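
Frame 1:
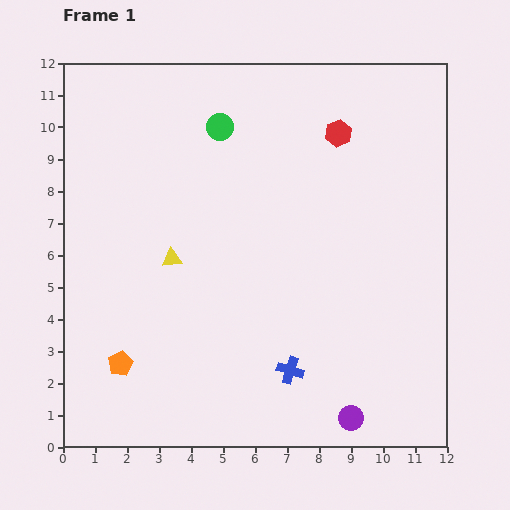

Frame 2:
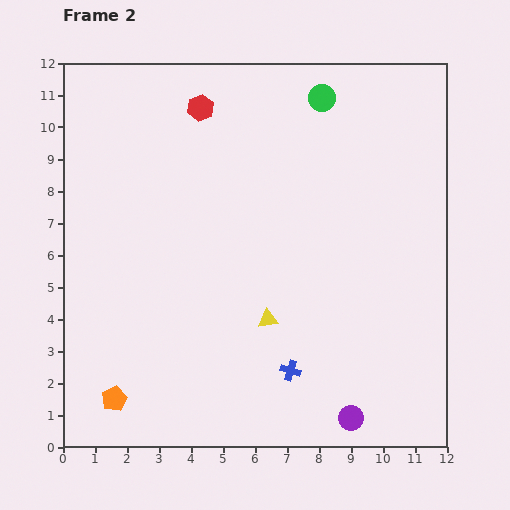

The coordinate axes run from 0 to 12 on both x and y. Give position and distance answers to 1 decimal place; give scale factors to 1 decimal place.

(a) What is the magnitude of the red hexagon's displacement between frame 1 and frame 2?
4.4

The red hexagon moved from (8.6, 9.8) to (4.3, 10.6), a distance of √(4.3² + 0.8²) ≈ 4.4.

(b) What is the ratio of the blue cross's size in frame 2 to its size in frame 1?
0.7×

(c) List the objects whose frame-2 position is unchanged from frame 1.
the blue cross, the purple circle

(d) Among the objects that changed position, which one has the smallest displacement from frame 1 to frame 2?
the orange pentagon

(moved 1.1)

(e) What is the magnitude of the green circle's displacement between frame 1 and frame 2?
3.3

The green circle moved from (4.9, 10.0) to (8.1, 10.9), a distance of √(3.2² + 0.9²) ≈ 3.3.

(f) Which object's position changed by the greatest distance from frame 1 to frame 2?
the red hexagon

(moved 4.4; next 3.6)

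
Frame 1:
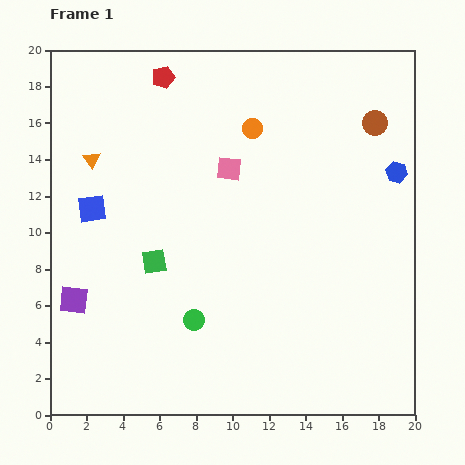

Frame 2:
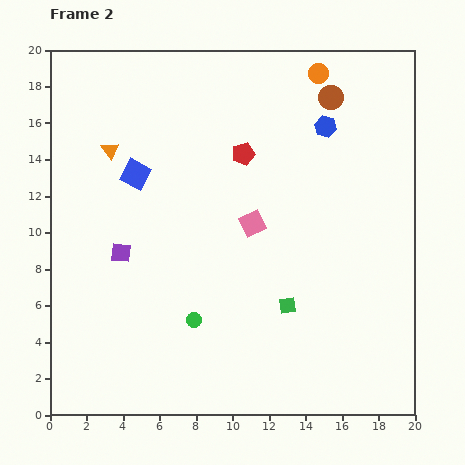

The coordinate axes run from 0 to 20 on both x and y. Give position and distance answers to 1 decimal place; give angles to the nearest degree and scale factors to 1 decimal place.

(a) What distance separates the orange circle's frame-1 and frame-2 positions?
4.7

The orange circle moved from (11.1, 15.7) to (14.7, 18.7), a distance of √(3.6² + 3.0²) ≈ 4.7.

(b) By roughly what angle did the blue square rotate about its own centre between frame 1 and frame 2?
36° clockwise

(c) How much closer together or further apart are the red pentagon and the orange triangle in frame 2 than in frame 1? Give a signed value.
+1.3

Distance in frame 1: 6.0. Distance in frame 2: 7.3.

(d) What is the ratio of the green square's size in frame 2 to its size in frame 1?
0.7×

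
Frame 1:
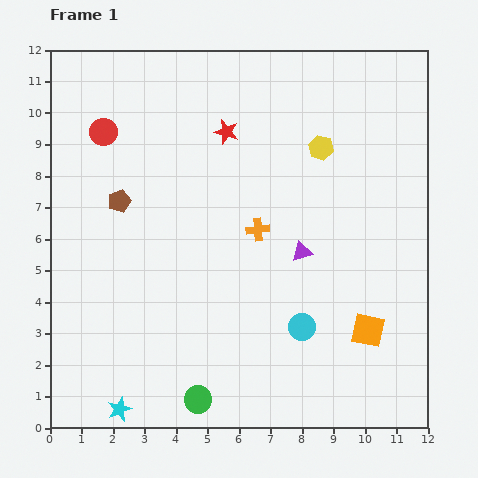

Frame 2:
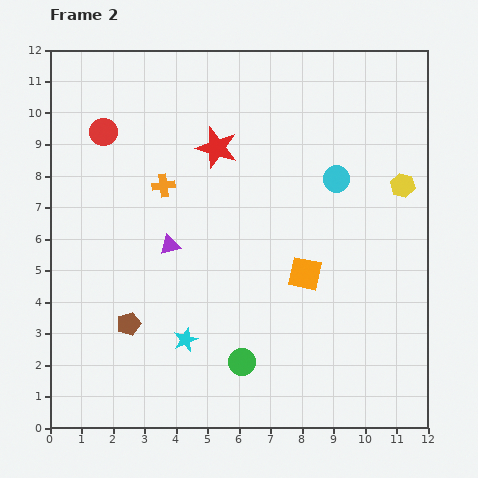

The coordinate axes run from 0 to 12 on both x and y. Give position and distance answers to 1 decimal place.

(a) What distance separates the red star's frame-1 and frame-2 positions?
0.6

The red star moved from (5.6, 9.4) to (5.3, 8.9), a distance of √(0.3² + 0.5²) ≈ 0.6.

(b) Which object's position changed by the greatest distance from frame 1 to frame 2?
the cyan circle

(moved 4.8; next 4.2)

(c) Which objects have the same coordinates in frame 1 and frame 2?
the red circle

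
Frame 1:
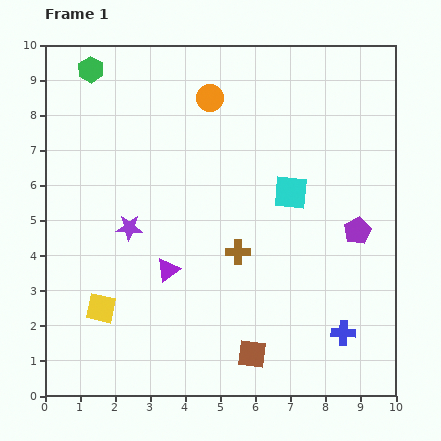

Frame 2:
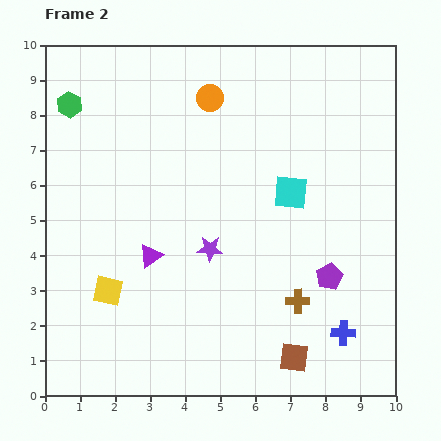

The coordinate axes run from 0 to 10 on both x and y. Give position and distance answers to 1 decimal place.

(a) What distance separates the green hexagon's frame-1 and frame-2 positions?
1.2

The green hexagon moved from (1.3, 9.3) to (0.7, 8.3), a distance of √(0.6² + 1.0²) ≈ 1.2.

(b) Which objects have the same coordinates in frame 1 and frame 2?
the cyan square, the blue cross, the orange circle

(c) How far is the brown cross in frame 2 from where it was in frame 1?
2.2

The brown cross moved from (5.5, 4.1) to (7.2, 2.7), a distance of √(1.7² + 1.4²) ≈ 2.2.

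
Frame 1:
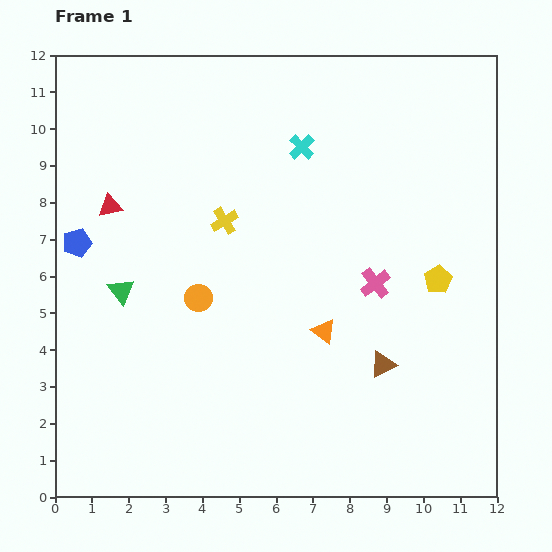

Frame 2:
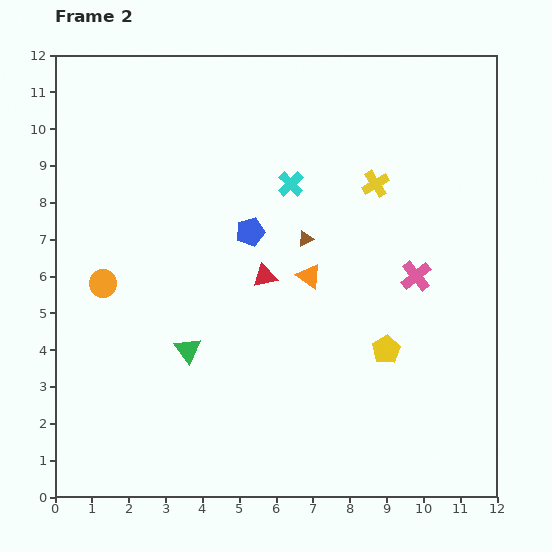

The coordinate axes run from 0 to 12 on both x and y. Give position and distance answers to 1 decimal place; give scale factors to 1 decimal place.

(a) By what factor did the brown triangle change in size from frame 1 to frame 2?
0.6×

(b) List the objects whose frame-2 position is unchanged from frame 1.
none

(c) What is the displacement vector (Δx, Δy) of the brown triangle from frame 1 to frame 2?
(-2.1, 3.4)

The brown triangle was at (8.9, 3.6) in frame 1 and (6.8, 7.0) in frame 2.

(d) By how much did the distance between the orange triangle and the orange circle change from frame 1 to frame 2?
+2.1

Distance in frame 1: 3.5. Distance in frame 2: 5.6.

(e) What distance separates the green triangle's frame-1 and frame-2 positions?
2.4

The green triangle moved from (1.8, 5.6) to (3.6, 4.0), a distance of √(1.8² + 1.6²) ≈ 2.4.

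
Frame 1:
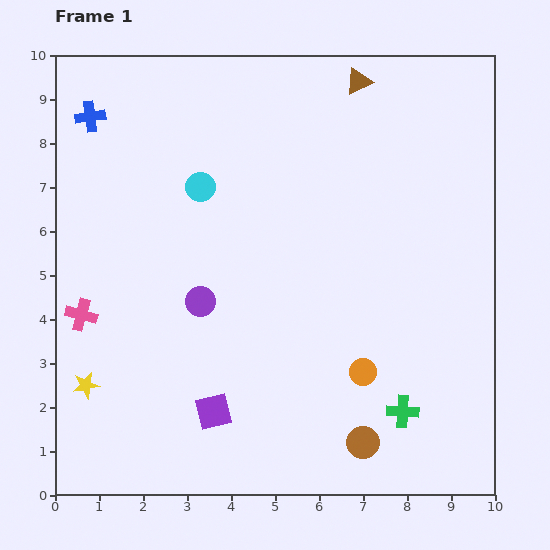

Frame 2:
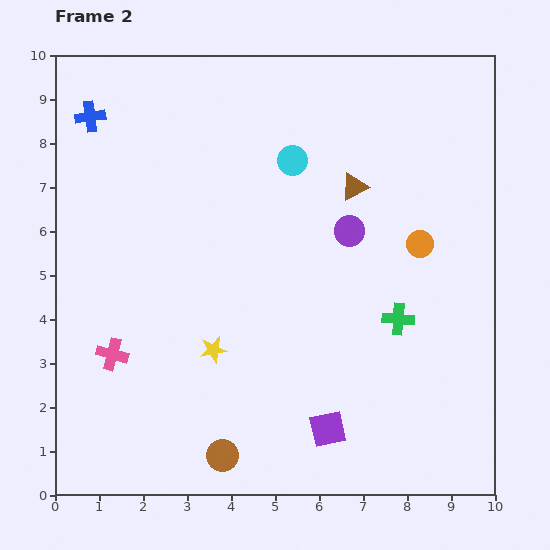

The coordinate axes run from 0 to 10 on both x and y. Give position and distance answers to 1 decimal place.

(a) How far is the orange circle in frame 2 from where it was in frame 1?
3.2

The orange circle moved from (7.0, 2.8) to (8.3, 5.7), a distance of √(1.3² + 2.9²) ≈ 3.2.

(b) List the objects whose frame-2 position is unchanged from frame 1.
the blue cross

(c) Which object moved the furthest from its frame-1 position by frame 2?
the purple circle

(moved 3.8; next 3.2)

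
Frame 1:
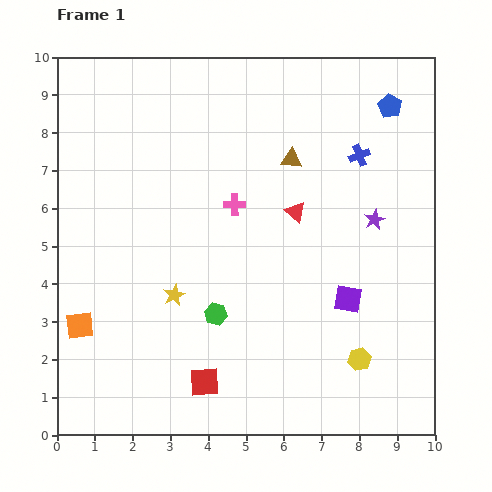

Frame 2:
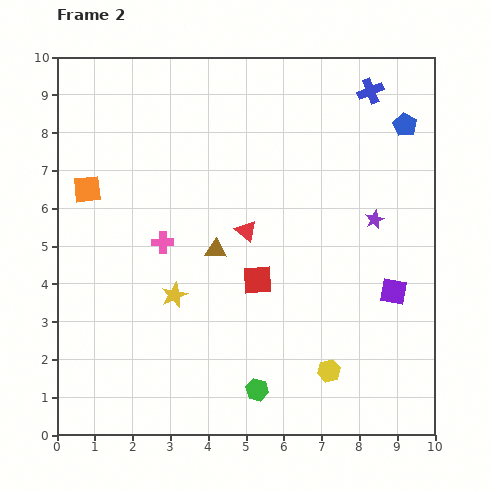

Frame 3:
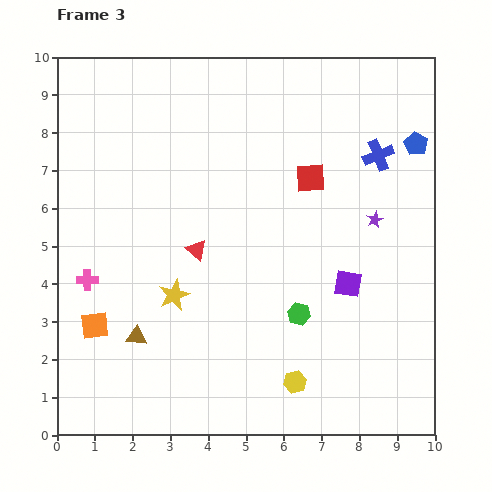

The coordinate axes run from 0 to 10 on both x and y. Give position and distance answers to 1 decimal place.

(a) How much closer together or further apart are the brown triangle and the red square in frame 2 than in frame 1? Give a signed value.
-4.9

Distance in frame 1: 6.3. Distance in frame 2: 1.4.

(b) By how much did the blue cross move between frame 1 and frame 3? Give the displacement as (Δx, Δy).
(0.5, 0.0)

The blue cross was at (8.0, 7.4) in frame 1 and (8.5, 7.4) in frame 3.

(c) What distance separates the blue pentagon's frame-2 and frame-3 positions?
0.6

The blue pentagon moved from (9.2, 8.2) to (9.5, 7.7), a distance of √(0.3² + 0.5²) ≈ 0.6.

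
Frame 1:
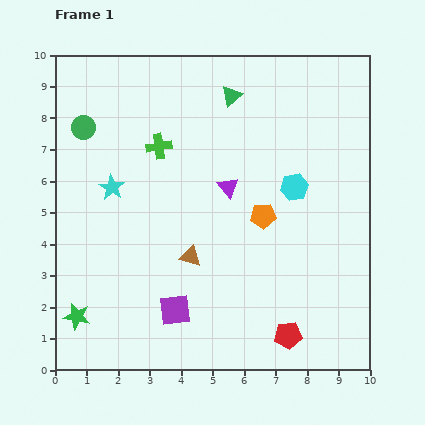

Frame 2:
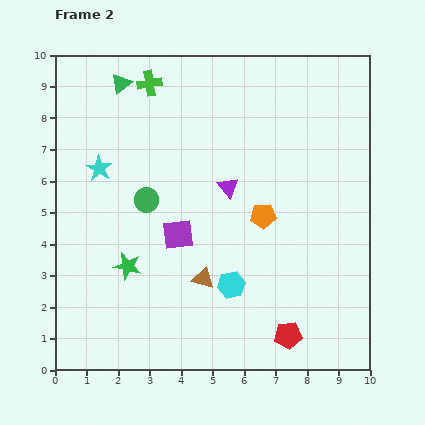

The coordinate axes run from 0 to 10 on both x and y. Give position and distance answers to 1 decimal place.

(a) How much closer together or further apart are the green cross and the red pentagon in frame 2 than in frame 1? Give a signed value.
+1.8

Distance in frame 1: 7.3. Distance in frame 2: 9.1.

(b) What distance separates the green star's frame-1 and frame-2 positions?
2.3

The green star moved from (0.7, 1.7) to (2.3, 3.3), a distance of √(1.6² + 1.6²) ≈ 2.3.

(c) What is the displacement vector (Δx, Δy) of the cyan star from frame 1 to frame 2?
(-0.4, 0.6)

The cyan star was at (1.8, 5.8) in frame 1 and (1.4, 6.4) in frame 2.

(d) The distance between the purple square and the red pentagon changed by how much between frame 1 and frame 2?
+1.0

Distance in frame 1: 3.7. Distance in frame 2: 4.7.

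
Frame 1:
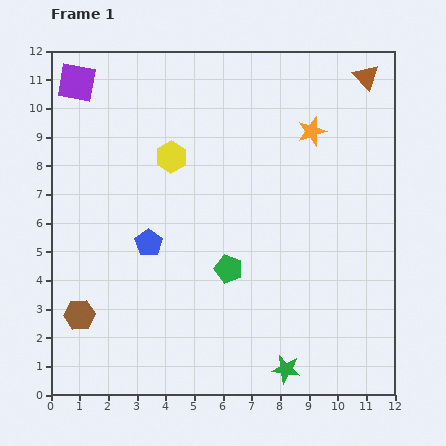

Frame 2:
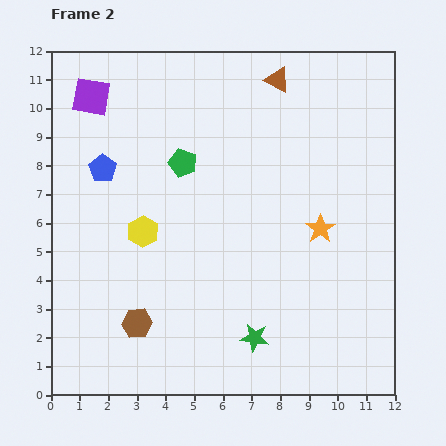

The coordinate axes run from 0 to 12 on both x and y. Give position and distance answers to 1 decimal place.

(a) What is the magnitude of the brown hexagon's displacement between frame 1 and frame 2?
2.0

The brown hexagon moved from (1.0, 2.8) to (3.0, 2.5), a distance of √(2.0² + 0.3²) ≈ 2.0.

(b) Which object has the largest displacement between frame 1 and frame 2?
the green pentagon

(moved 4.0; next 3.4)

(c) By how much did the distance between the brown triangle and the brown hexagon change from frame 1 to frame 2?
-3.2

Distance in frame 1: 13.0. Distance in frame 2: 9.8.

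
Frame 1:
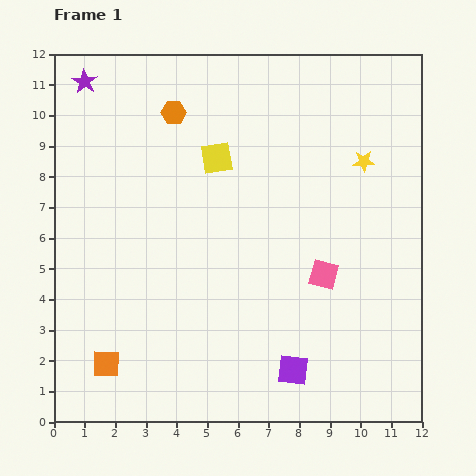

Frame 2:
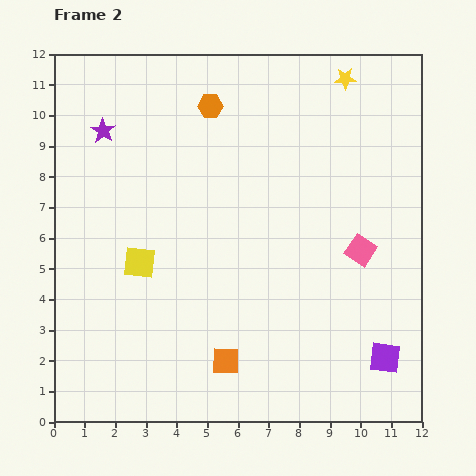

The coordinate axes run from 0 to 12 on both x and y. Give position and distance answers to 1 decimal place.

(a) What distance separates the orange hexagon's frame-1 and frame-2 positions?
1.2

The orange hexagon moved from (3.9, 10.1) to (5.1, 10.3), a distance of √(1.2² + 0.2²) ≈ 1.2.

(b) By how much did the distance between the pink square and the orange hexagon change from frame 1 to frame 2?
-0.4

Distance in frame 1: 7.2. Distance in frame 2: 6.8.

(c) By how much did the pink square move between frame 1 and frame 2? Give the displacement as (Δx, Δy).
(1.2, 0.8)

The pink square was at (8.8, 4.8) in frame 1 and (10.0, 5.6) in frame 2.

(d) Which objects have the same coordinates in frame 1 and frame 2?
none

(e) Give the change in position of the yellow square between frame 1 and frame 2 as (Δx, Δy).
(-2.5, -3.4)

The yellow square was at (5.3, 8.6) in frame 1 and (2.8, 5.2) in frame 2.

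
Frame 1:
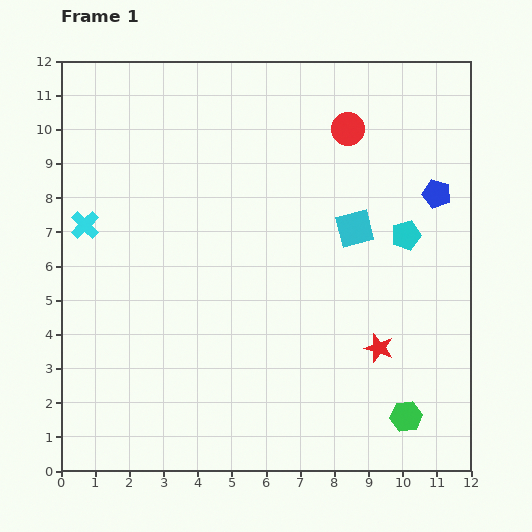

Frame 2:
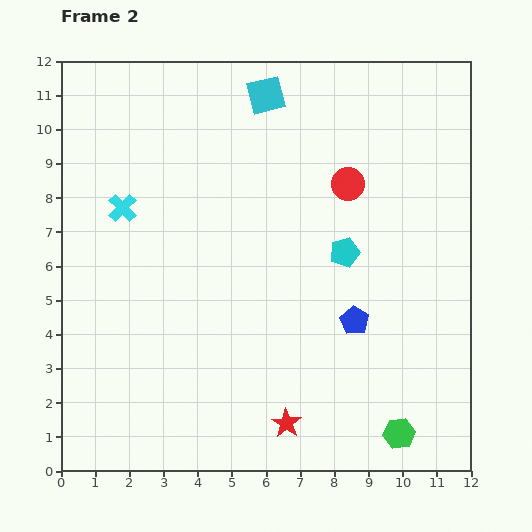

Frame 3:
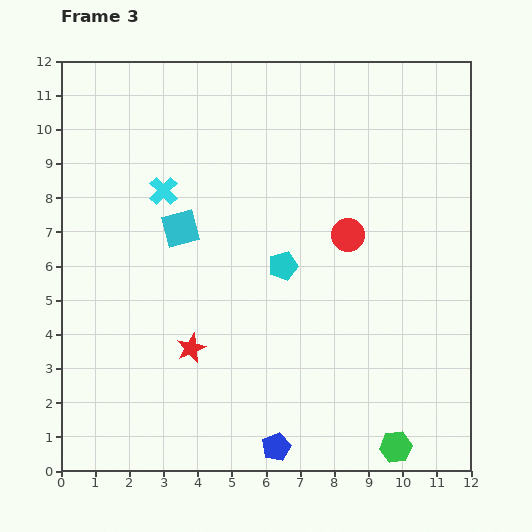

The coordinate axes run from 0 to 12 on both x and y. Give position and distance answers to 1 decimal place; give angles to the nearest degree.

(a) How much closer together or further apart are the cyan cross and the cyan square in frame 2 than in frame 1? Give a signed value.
-2.6

Distance in frame 1: 7.9. Distance in frame 2: 5.3.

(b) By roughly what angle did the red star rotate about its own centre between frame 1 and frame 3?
31° clockwise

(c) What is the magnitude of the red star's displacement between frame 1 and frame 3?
5.5

The red star moved from (9.3, 3.6) to (3.8, 3.6), a distance of √(5.5² + 0.0²) ≈ 5.5.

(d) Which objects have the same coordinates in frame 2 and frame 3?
none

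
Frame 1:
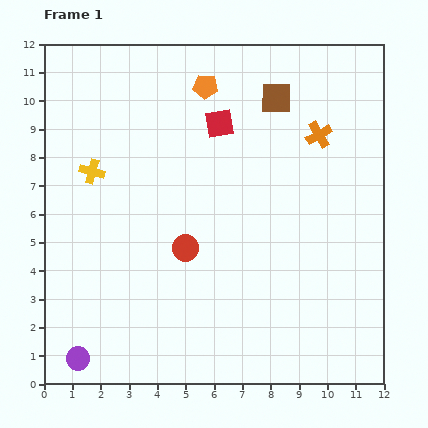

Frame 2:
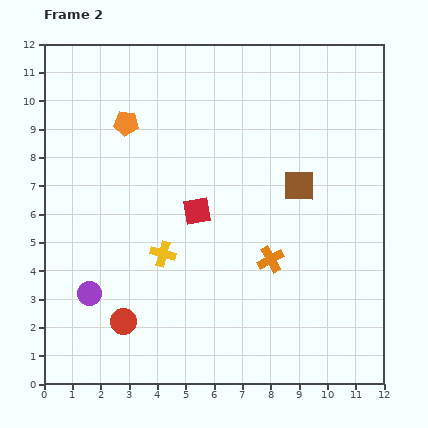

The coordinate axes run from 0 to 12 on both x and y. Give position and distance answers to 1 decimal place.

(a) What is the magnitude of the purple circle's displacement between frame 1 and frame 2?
2.3

The purple circle moved from (1.2, 0.9) to (1.6, 3.2), a distance of √(0.4² + 2.3²) ≈ 2.3.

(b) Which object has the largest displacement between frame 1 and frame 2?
the orange cross

(moved 4.7; next 3.8)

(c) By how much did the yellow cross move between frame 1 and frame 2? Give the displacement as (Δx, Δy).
(2.5, -2.9)

The yellow cross was at (1.7, 7.5) in frame 1 and (4.2, 4.6) in frame 2.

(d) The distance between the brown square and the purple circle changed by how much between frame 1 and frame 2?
-3.3

Distance in frame 1: 11.6. Distance in frame 2: 8.3.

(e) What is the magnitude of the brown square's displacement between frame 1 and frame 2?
3.2

The brown square moved from (8.2, 10.1) to (9.0, 7.0), a distance of √(0.8² + 3.1²) ≈ 3.2.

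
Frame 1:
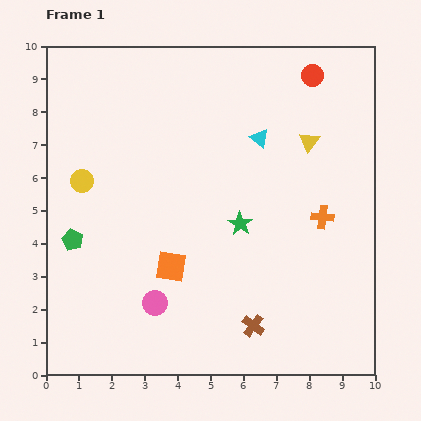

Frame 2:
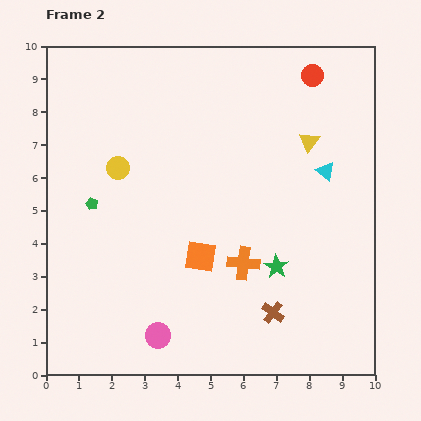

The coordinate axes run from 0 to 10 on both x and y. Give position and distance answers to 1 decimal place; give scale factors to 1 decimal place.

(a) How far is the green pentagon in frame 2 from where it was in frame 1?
1.3

The green pentagon moved from (0.8, 4.1) to (1.4, 5.2), a distance of √(0.6² + 1.1²) ≈ 1.3.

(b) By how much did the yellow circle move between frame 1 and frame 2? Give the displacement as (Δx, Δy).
(1.1, 0.4)

The yellow circle was at (1.1, 5.9) in frame 1 and (2.2, 6.3) in frame 2.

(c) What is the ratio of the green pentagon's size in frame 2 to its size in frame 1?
0.6×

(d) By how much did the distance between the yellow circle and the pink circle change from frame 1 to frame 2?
+0.9

Distance in frame 1: 4.3. Distance in frame 2: 5.2.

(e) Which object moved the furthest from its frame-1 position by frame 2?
the orange cross

(moved 2.8; next 2.2)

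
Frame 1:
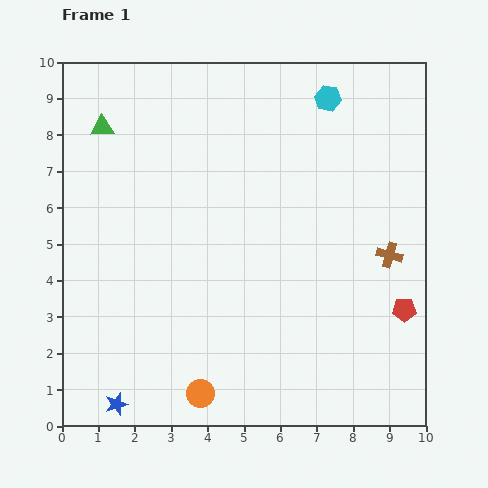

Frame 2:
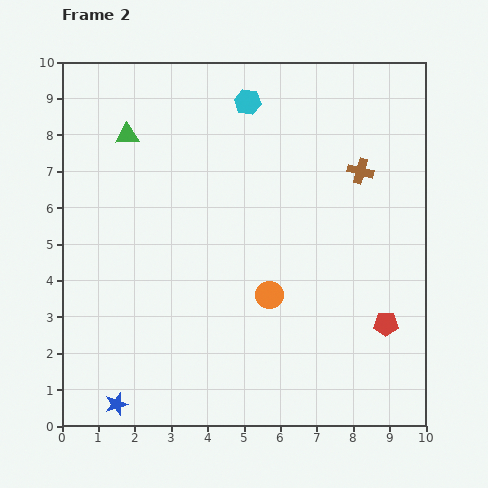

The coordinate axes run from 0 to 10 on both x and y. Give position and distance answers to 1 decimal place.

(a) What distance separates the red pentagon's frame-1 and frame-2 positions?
0.6

The red pentagon moved from (9.4, 3.2) to (8.9, 2.8), a distance of √(0.5² + 0.4²) ≈ 0.6.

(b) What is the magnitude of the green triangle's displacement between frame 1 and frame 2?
0.7

The green triangle moved from (1.1, 8.2) to (1.8, 8.0), a distance of √(0.7² + 0.2²) ≈ 0.7.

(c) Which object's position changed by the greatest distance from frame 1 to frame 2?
the orange circle

(moved 3.3; next 2.4)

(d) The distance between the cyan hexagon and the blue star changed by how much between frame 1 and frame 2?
-1.2

Distance in frame 1: 10.2. Distance in frame 2: 9.0.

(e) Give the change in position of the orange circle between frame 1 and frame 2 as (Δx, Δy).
(1.9, 2.7)

The orange circle was at (3.8, 0.9) in frame 1 and (5.7, 3.6) in frame 2.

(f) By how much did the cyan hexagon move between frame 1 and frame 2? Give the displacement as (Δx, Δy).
(-2.2, -0.1)

The cyan hexagon was at (7.3, 9.0) in frame 1 and (5.1, 8.9) in frame 2.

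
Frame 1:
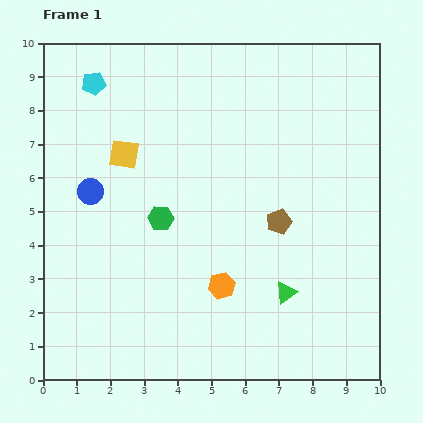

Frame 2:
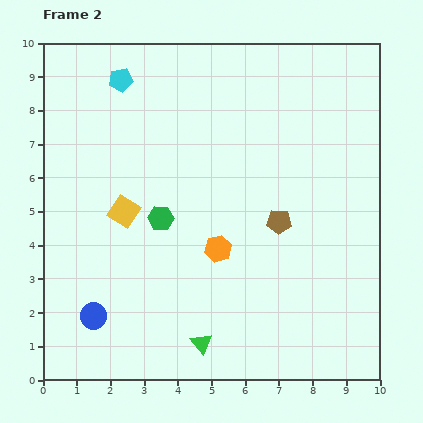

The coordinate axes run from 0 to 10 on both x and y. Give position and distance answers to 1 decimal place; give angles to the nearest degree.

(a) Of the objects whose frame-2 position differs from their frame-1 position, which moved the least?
the cyan pentagon

(moved 0.8)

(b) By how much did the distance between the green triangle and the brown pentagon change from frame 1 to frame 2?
+2.2

Distance in frame 1: 2.1. Distance in frame 2: 4.3.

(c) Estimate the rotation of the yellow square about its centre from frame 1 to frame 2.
24° clockwise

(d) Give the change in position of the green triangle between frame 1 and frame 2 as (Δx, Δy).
(-2.5, -1.5)

The green triangle was at (7.2, 2.6) in frame 1 and (4.7, 1.1) in frame 2.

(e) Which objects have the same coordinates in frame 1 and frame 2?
the brown pentagon, the green hexagon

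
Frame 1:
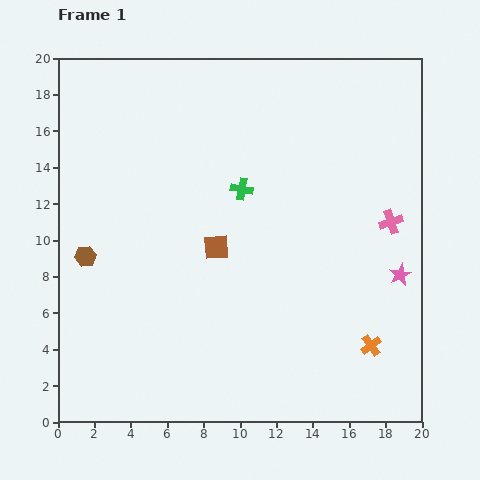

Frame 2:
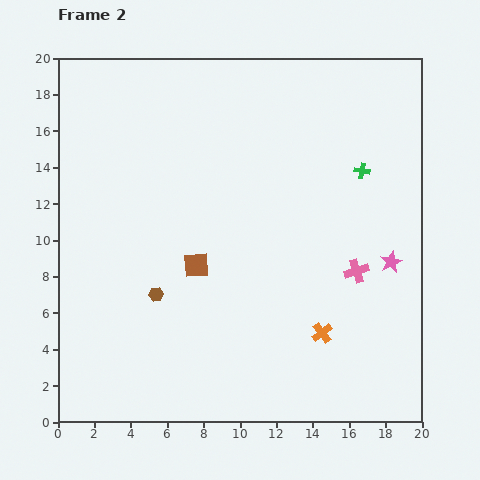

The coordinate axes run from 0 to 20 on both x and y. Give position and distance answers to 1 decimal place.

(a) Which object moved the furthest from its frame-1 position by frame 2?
the green cross

(moved 6.7; next 4.4)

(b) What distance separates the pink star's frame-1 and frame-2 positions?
0.9

The pink star moved from (18.8, 8.1) to (18.3, 8.8), a distance of √(0.5² + 0.7²) ≈ 0.9.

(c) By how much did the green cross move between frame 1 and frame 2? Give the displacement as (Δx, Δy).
(6.6, 1.0)

The green cross was at (10.1, 12.8) in frame 1 and (16.7, 13.8) in frame 2.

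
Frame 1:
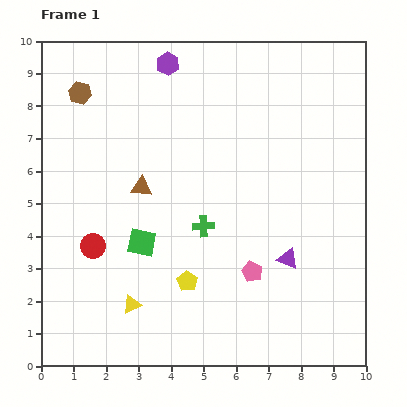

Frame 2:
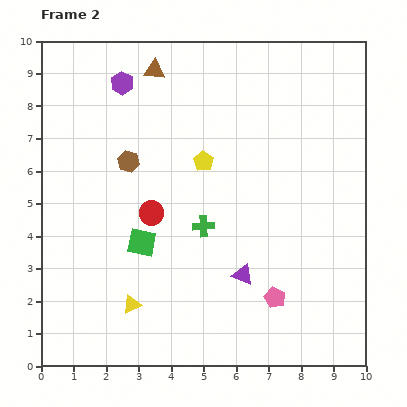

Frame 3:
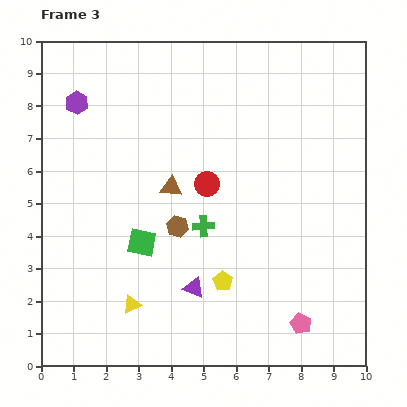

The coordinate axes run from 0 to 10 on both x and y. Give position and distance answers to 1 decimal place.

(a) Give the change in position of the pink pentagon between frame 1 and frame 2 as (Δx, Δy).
(0.7, -0.8)

The pink pentagon was at (6.5, 2.9) in frame 1 and (7.2, 2.1) in frame 2.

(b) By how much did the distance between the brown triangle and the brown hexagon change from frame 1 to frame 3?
-2.3

Distance in frame 1: 3.5. Distance in frame 3: 1.2.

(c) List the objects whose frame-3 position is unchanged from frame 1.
the green cross, the green square, the yellow triangle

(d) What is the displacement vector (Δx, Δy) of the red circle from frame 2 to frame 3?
(1.7, 0.9)

The red circle was at (3.4, 4.7) in frame 2 and (5.1, 5.6) in frame 3.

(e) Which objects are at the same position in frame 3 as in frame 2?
the green cross, the green square, the yellow triangle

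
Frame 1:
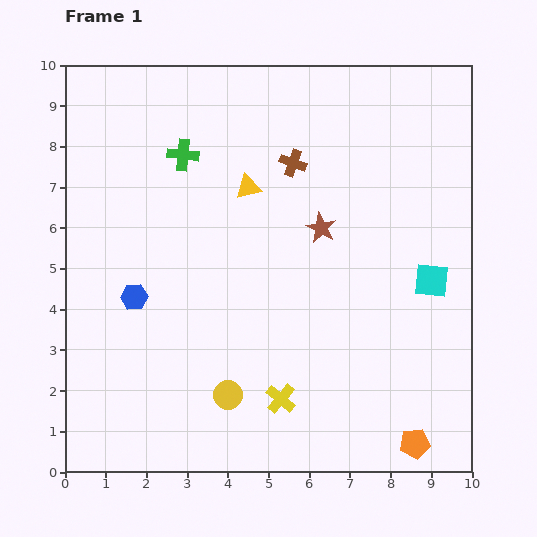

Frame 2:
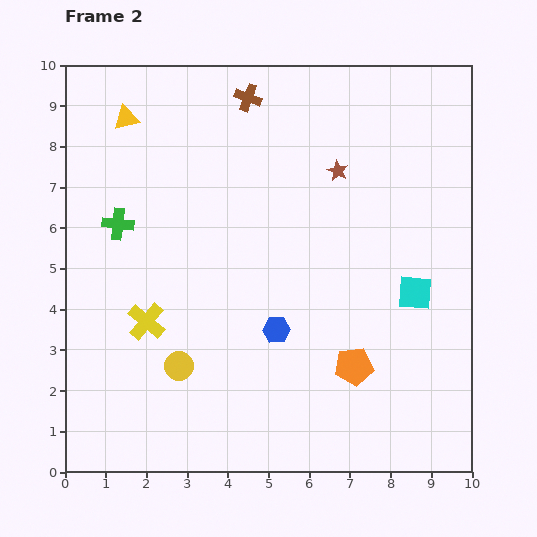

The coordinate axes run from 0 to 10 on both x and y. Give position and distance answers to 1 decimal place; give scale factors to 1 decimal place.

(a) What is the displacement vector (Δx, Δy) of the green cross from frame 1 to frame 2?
(-1.6, -1.7)

The green cross was at (2.9, 7.8) in frame 1 and (1.3, 6.1) in frame 2.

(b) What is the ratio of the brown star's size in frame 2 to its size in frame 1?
0.7×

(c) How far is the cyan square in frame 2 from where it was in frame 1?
0.5

The cyan square moved from (9.0, 4.7) to (8.6, 4.4), a distance of √(0.4² + 0.3²) ≈ 0.5.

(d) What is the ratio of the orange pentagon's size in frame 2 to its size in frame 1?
1.3×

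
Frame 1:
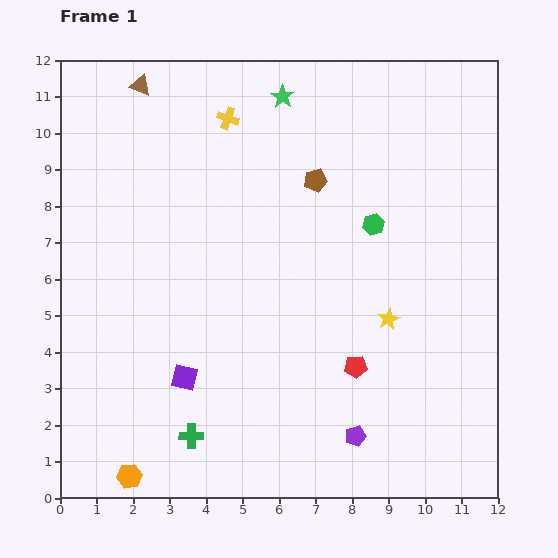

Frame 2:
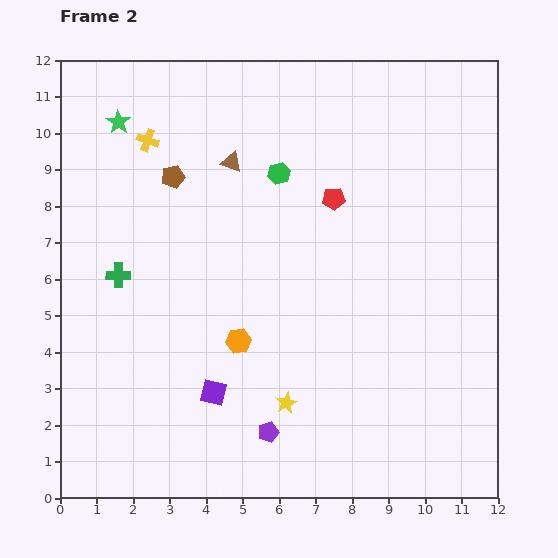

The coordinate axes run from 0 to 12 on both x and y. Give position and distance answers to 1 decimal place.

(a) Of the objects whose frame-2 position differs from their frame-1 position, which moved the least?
the purple square

(moved 0.9)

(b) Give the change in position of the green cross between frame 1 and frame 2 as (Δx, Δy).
(-2.0, 4.4)

The green cross was at (3.6, 1.7) in frame 1 and (1.6, 6.1) in frame 2.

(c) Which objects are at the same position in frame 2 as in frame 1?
none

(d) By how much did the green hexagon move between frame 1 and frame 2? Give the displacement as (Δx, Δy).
(-2.6, 1.4)

The green hexagon was at (8.6, 7.5) in frame 1 and (6.0, 8.9) in frame 2.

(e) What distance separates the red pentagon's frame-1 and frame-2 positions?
4.6

The red pentagon moved from (8.1, 3.6) to (7.5, 8.2), a distance of √(0.6² + 4.6²) ≈ 4.6.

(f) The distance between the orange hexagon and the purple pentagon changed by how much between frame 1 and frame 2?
-3.7

Distance in frame 1: 6.3. Distance in frame 2: 2.6.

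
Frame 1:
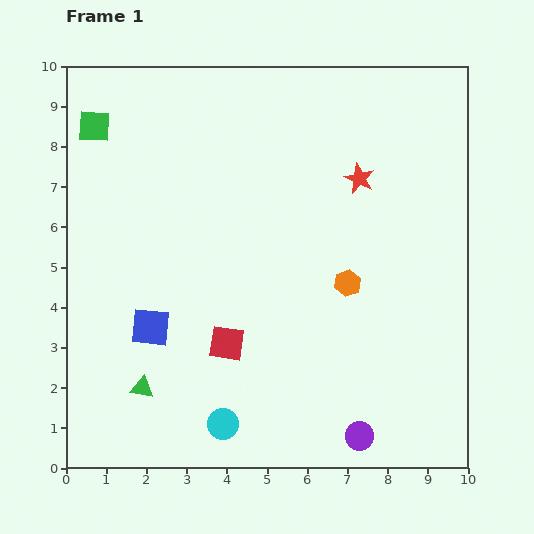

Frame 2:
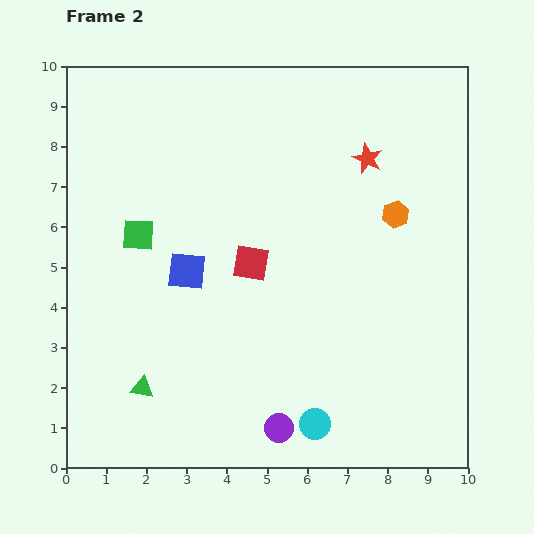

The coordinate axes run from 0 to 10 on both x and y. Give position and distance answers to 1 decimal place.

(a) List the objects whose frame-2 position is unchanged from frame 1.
the green triangle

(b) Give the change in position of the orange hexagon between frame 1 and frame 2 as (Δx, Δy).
(1.2, 1.7)

The orange hexagon was at (7.0, 4.6) in frame 1 and (8.2, 6.3) in frame 2.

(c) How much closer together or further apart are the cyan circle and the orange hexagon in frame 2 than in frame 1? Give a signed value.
+0.9

Distance in frame 1: 4.7. Distance in frame 2: 5.6.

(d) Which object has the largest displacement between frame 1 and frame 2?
the green square

(moved 2.9; next 2.3)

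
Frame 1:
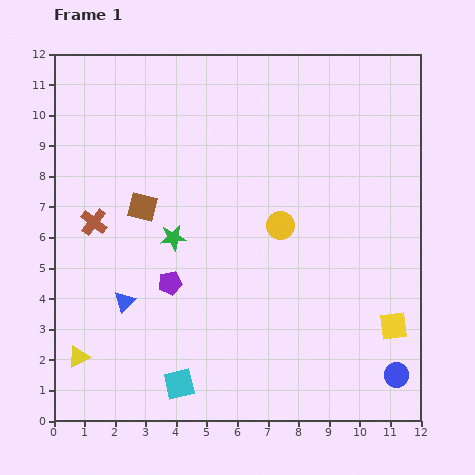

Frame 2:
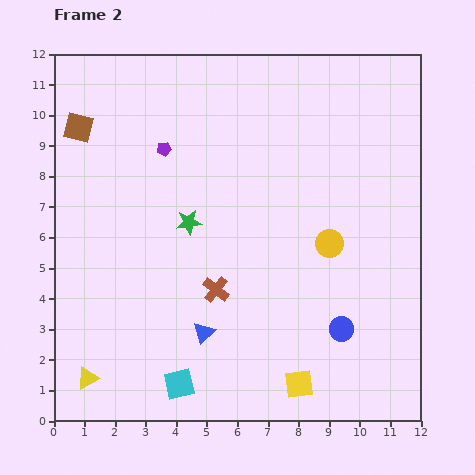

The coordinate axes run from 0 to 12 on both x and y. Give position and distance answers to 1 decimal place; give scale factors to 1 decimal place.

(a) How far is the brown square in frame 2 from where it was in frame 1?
3.3

The brown square moved from (2.9, 7.0) to (0.8, 9.6), a distance of √(2.1² + 2.6²) ≈ 3.3.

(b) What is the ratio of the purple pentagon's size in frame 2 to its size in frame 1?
0.6×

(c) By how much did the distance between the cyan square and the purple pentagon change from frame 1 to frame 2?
+4.4

Distance in frame 1: 3.3. Distance in frame 2: 7.7.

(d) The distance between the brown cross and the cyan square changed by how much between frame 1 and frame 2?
-2.7

Distance in frame 1: 6.0. Distance in frame 2: 3.3.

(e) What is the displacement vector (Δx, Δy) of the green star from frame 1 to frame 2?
(0.5, 0.5)

The green star was at (3.9, 6.0) in frame 1 and (4.4, 6.5) in frame 2.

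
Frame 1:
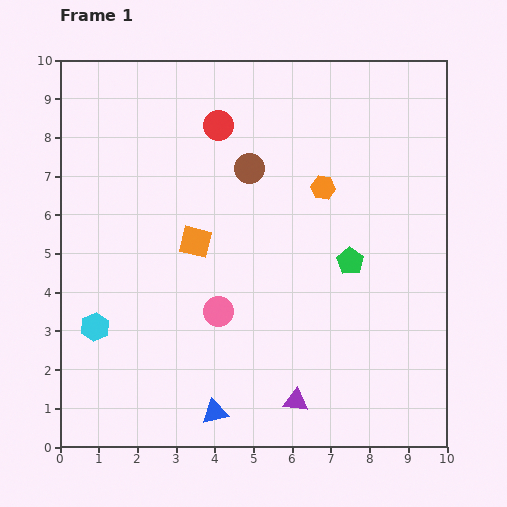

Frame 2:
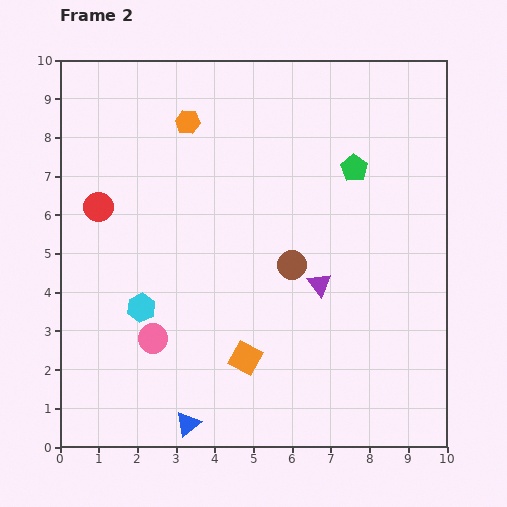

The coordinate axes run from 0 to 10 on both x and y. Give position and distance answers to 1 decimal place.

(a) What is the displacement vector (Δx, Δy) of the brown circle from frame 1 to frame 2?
(1.1, -2.5)

The brown circle was at (4.9, 7.2) in frame 1 and (6.0, 4.7) in frame 2.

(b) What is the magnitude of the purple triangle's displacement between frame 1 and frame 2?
3.1

The purple triangle moved from (6.1, 1.2) to (6.7, 4.2), a distance of √(0.6² + 3.0²) ≈ 3.1.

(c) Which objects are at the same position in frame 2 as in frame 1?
none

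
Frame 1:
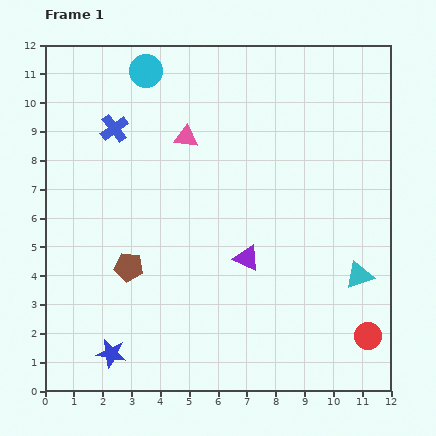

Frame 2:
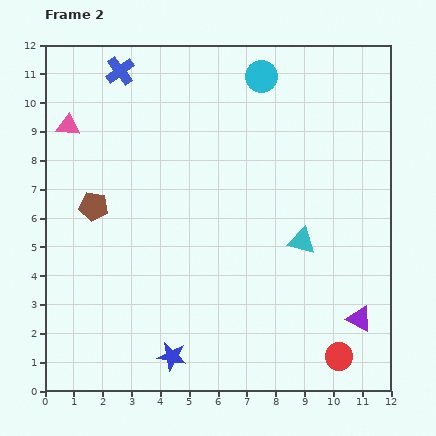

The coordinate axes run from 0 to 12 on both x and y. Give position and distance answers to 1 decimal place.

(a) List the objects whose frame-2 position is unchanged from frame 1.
none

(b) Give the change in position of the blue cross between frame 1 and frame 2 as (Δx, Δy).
(0.2, 2.0)

The blue cross was at (2.4, 9.1) in frame 1 and (2.6, 11.1) in frame 2.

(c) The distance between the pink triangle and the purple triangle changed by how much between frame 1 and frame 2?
+7.4

Distance in frame 1: 4.7. Distance in frame 2: 12.1.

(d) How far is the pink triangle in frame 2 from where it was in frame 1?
4.1

The pink triangle moved from (4.9, 8.8) to (0.8, 9.2), a distance of √(4.1² + 0.4²) ≈ 4.1.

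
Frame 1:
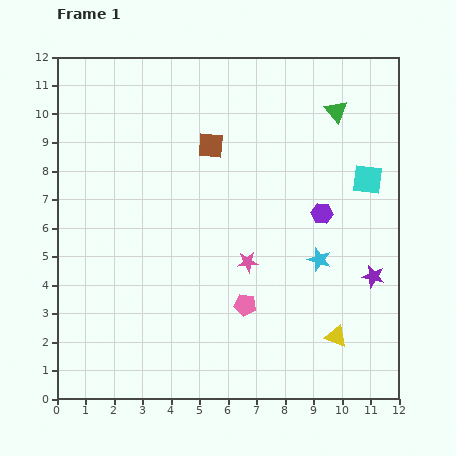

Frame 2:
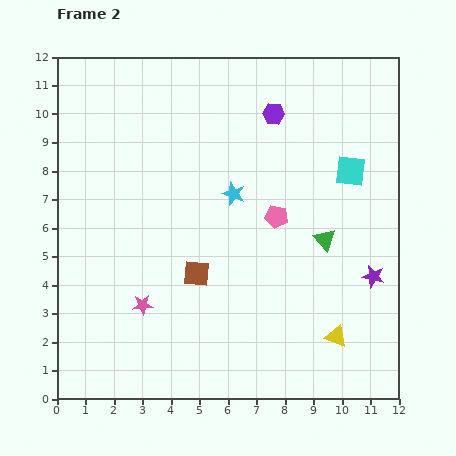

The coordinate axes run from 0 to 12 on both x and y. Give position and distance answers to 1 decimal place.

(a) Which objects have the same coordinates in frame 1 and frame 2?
the yellow triangle, the purple star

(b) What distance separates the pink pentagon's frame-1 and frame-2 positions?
3.3

The pink pentagon moved from (6.6, 3.3) to (7.7, 6.4), a distance of √(1.1² + 3.1²) ≈ 3.3.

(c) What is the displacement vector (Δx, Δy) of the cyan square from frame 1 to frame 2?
(-0.6, 0.3)

The cyan square was at (10.9, 7.7) in frame 1 and (10.3, 8.0) in frame 2.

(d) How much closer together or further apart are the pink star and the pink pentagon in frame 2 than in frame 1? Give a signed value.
+4.1

Distance in frame 1: 1.5. Distance in frame 2: 5.6.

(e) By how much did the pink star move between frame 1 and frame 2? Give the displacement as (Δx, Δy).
(-3.7, -1.5)

The pink star was at (6.7, 4.8) in frame 1 and (3.0, 3.3) in frame 2.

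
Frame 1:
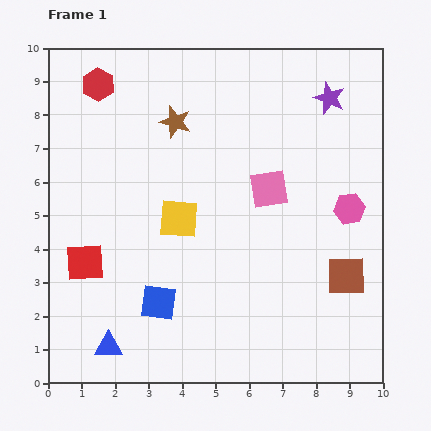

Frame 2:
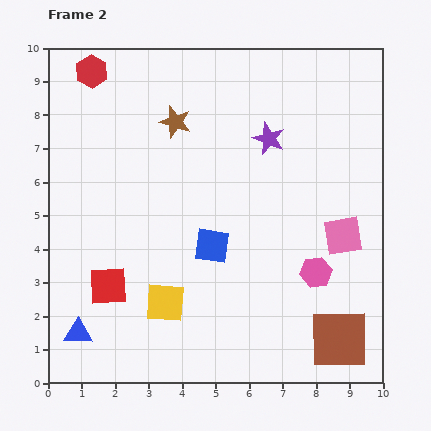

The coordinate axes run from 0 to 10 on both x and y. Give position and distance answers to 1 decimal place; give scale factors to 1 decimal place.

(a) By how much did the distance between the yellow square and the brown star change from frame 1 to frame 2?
+2.5

Distance in frame 1: 2.9. Distance in frame 2: 5.4.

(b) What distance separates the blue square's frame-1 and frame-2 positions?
2.3

The blue square moved from (3.3, 2.4) to (4.9, 4.1), a distance of √(1.6² + 1.7²) ≈ 2.3.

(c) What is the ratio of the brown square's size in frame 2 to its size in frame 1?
1.5×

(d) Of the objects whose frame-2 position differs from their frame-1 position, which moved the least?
the red hexagon

(moved 0.4)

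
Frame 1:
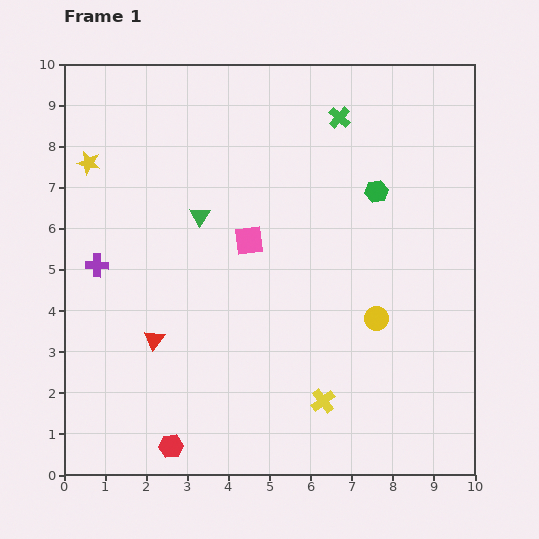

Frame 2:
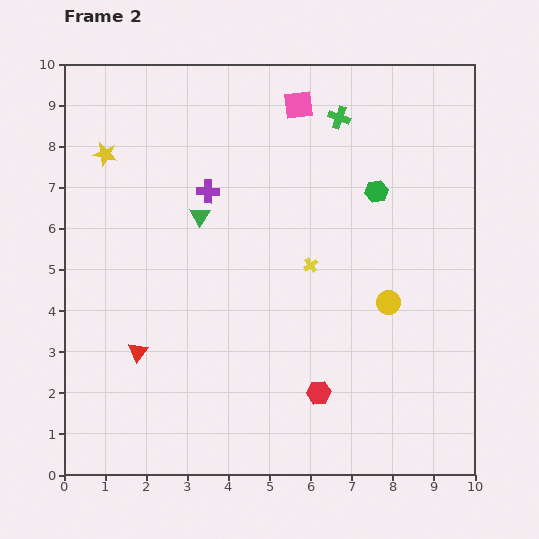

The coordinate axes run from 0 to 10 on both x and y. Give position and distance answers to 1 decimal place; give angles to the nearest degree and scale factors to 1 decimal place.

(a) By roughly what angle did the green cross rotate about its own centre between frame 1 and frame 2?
22° counter-clockwise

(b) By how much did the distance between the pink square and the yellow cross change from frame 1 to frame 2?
-0.4

Distance in frame 1: 4.3. Distance in frame 2: 3.9.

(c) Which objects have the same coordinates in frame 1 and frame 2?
the green hexagon, the green triangle, the green cross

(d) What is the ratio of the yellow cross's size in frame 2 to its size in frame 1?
0.6×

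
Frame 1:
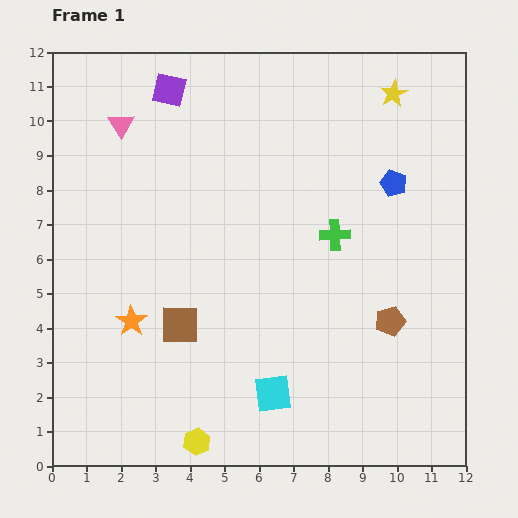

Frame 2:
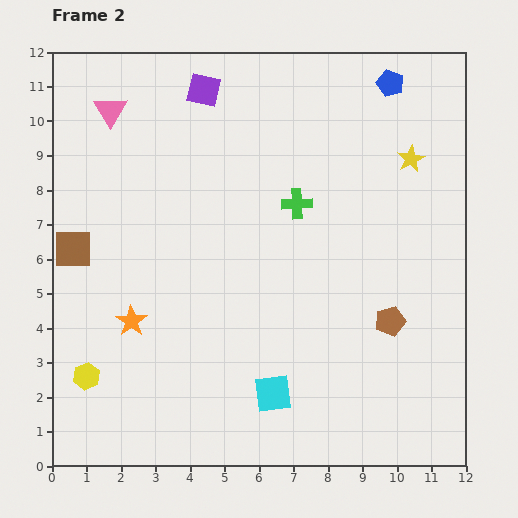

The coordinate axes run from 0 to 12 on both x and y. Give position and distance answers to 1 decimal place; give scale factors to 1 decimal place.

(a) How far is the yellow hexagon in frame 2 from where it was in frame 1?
3.7

The yellow hexagon moved from (4.2, 0.7) to (1.0, 2.6), a distance of √(3.2² + 1.9²) ≈ 3.7.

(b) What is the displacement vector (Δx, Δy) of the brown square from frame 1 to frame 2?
(-3.1, 2.2)

The brown square was at (3.7, 4.1) in frame 1 and (0.6, 6.3) in frame 2.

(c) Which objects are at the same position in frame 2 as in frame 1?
the orange star, the cyan square, the brown pentagon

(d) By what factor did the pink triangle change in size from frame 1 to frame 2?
1.3×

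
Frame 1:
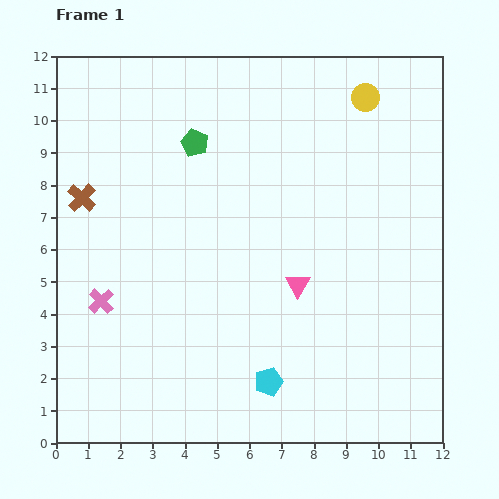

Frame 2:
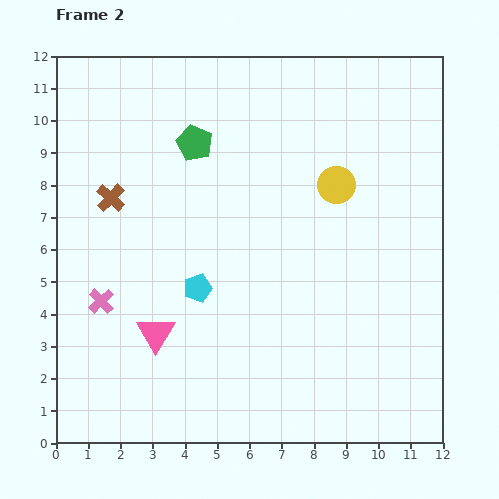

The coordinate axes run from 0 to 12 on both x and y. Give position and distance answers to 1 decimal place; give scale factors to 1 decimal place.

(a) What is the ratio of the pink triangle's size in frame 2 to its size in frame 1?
1.6×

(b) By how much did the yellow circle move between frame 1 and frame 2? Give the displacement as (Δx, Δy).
(-0.9, -2.7)

The yellow circle was at (9.6, 10.7) in frame 1 and (8.7, 8.0) in frame 2.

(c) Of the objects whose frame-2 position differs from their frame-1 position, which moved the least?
the brown cross

(moved 0.9)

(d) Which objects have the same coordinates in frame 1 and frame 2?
the green pentagon, the pink cross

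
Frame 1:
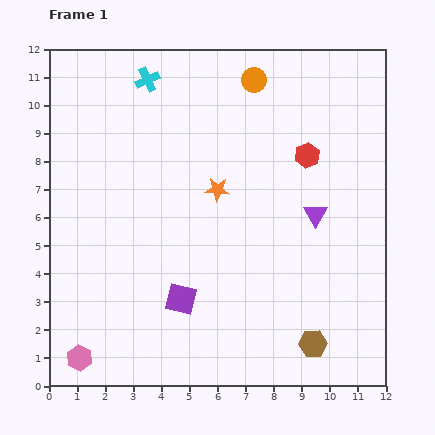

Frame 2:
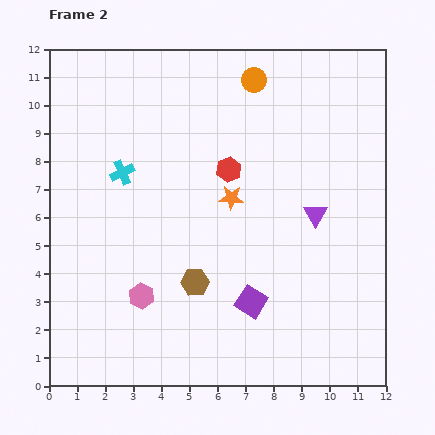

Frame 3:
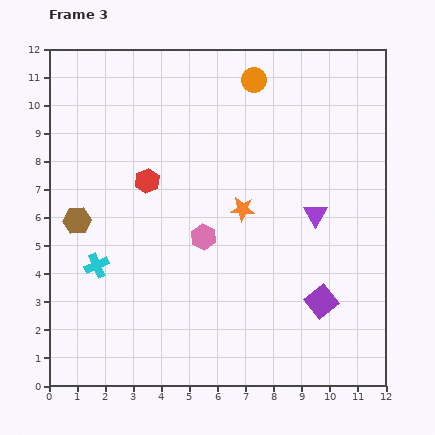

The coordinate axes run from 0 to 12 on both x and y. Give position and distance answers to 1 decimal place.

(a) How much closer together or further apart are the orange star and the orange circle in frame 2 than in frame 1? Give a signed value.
+0.2

Distance in frame 1: 4.1. Distance in frame 2: 4.3.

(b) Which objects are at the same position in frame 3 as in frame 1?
the purple triangle, the orange circle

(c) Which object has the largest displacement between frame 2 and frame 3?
the brown hexagon

(moved 4.7; next 3.4)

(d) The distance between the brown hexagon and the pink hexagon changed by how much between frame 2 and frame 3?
+2.5

Distance in frame 2: 2.0. Distance in frame 3: 4.5.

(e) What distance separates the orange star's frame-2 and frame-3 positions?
0.6

The orange star moved from (6.5, 6.7) to (6.9, 6.3), a distance of √(0.4² + 0.4²) ≈ 0.6.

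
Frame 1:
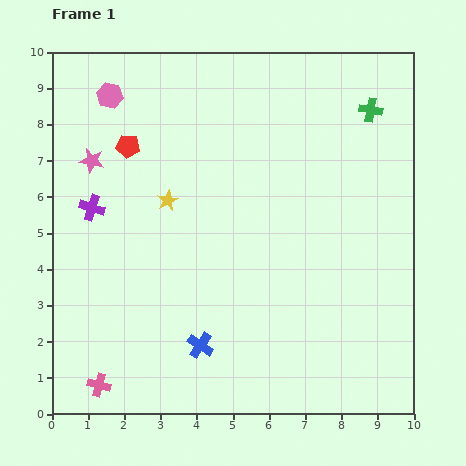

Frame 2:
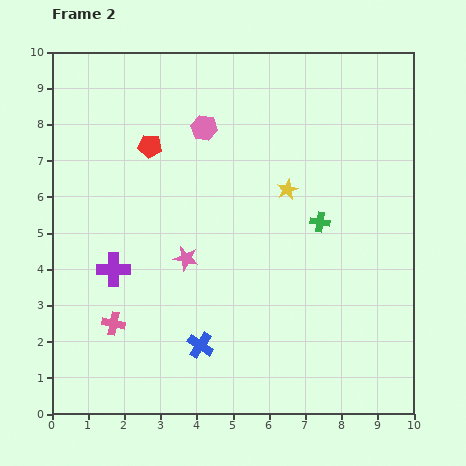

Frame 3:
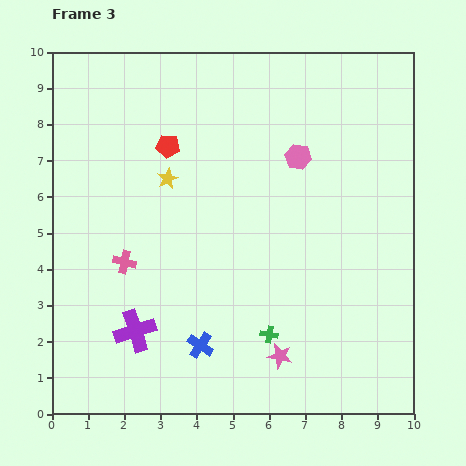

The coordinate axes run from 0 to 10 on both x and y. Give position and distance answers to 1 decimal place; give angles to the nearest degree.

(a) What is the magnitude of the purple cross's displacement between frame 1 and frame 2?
1.8

The purple cross moved from (1.1, 5.7) to (1.7, 4.0), a distance of √(0.6² + 1.7²) ≈ 1.8.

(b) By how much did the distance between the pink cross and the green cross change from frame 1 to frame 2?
-4.3

Distance in frame 1: 10.7. Distance in frame 2: 6.4.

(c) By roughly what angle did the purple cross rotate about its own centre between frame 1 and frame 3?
35° counter-clockwise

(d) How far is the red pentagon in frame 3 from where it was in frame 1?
1.1

The red pentagon moved from (2.1, 7.4) to (3.2, 7.4), a distance of √(1.1² + 0.0²) ≈ 1.1.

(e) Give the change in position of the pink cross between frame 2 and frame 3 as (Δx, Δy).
(0.3, 1.7)

The pink cross was at (1.7, 2.5) in frame 2 and (2.0, 4.2) in frame 3.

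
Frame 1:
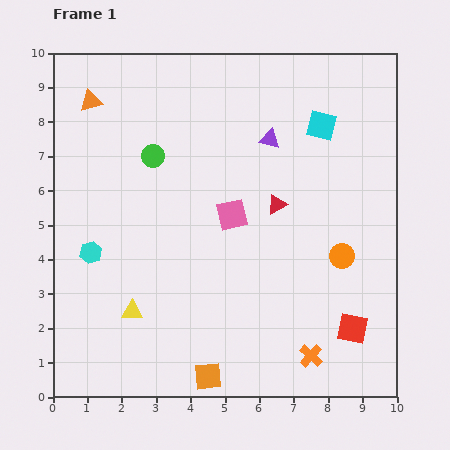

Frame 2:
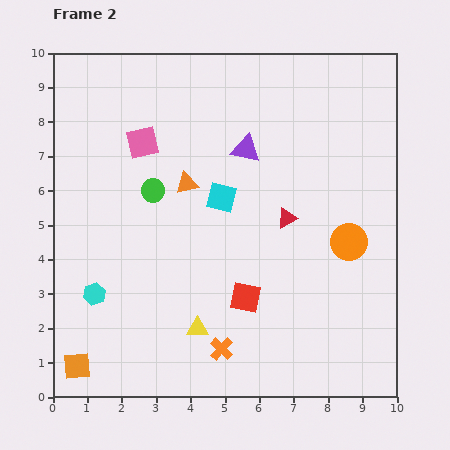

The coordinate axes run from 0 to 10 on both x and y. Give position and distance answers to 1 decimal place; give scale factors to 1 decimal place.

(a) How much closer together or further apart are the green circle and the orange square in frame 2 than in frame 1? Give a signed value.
-1.0

Distance in frame 1: 6.6. Distance in frame 2: 5.6.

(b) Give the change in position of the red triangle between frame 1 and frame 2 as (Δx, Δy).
(0.3, -0.4)

The red triangle was at (6.5, 5.6) in frame 1 and (6.8, 5.2) in frame 2.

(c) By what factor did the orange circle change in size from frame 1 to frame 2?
1.5×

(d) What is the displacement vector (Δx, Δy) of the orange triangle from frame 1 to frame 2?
(2.8, -2.4)

The orange triangle was at (1.1, 8.6) in frame 1 and (3.9, 6.2) in frame 2.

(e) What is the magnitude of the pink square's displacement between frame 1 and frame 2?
3.3

The pink square moved from (5.2, 5.3) to (2.6, 7.4), a distance of √(2.6² + 2.1²) ≈ 3.3.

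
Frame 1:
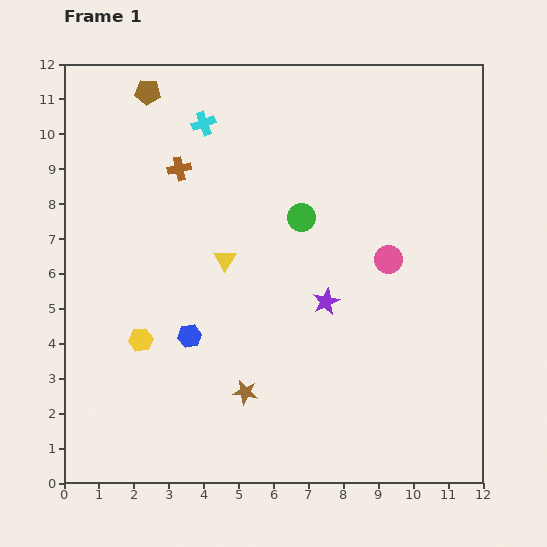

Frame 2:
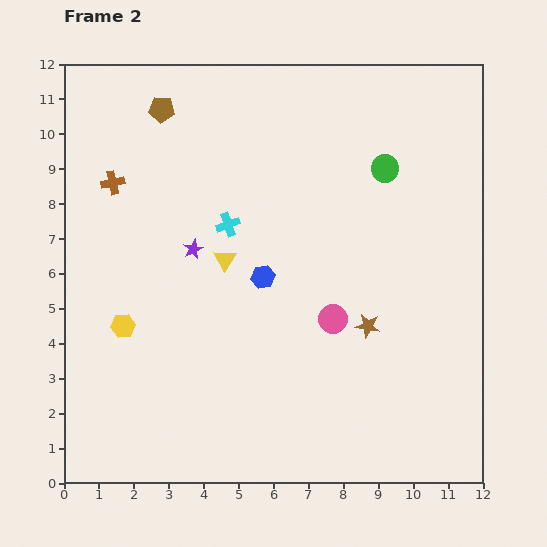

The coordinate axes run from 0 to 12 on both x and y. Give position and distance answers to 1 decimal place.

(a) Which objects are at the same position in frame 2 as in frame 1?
the yellow triangle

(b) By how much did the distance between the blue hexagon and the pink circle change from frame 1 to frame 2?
-3.8

Distance in frame 1: 6.1. Distance in frame 2: 2.3.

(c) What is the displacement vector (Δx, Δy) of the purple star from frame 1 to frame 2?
(-3.8, 1.5)

The purple star was at (7.5, 5.2) in frame 1 and (3.7, 6.7) in frame 2.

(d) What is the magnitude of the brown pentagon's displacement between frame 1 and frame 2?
0.6

The brown pentagon moved from (2.4, 11.2) to (2.8, 10.7), a distance of √(0.4² + 0.5²) ≈ 0.6.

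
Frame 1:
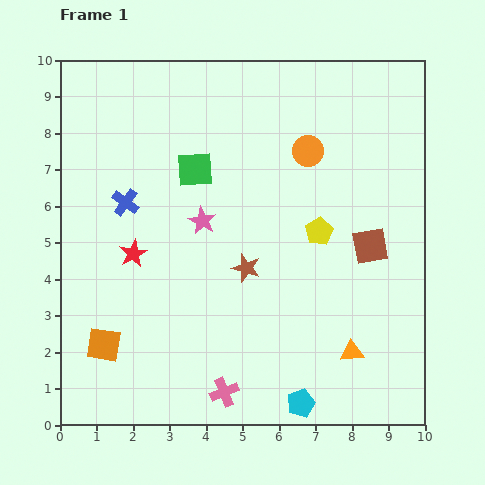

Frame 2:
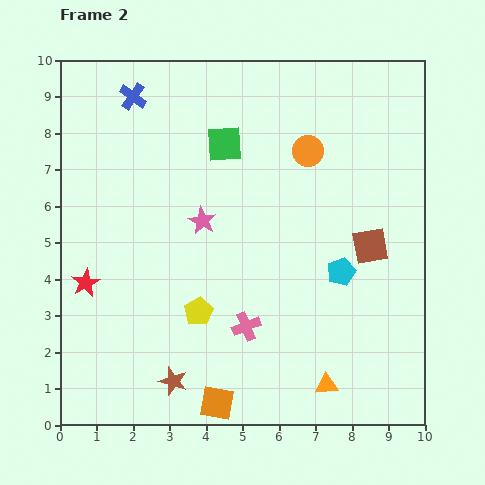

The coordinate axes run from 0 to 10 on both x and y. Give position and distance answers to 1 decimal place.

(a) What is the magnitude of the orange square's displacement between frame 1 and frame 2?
3.5

The orange square moved from (1.2, 2.2) to (4.3, 0.6), a distance of √(3.1² + 1.6²) ≈ 3.5.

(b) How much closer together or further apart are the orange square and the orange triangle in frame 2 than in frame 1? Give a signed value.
-3.8

Distance in frame 1: 6.8. Distance in frame 2: 3.0.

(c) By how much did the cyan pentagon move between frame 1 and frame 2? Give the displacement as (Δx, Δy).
(1.1, 3.6)

The cyan pentagon was at (6.6, 0.6) in frame 1 and (7.7, 4.2) in frame 2.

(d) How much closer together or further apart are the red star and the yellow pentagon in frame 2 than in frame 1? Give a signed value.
-1.9

Distance in frame 1: 5.1. Distance in frame 2: 3.2.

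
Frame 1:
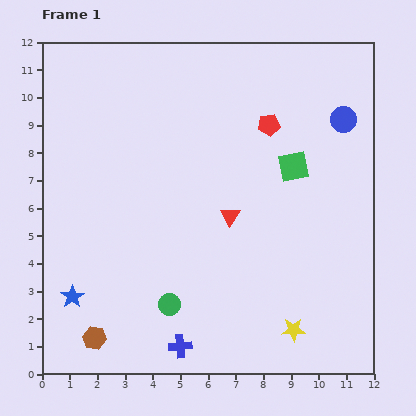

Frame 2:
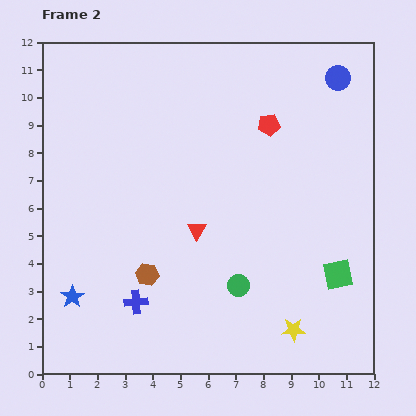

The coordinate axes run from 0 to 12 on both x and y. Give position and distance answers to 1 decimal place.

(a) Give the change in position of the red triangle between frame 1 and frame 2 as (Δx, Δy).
(-1.2, -0.5)

The red triangle was at (6.8, 5.7) in frame 1 and (5.6, 5.2) in frame 2.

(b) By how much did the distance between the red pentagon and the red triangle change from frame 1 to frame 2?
+1.0

Distance in frame 1: 3.6. Distance in frame 2: 4.6.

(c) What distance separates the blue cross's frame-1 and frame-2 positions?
2.3

The blue cross moved from (5.0, 1.0) to (3.4, 2.6), a distance of √(1.6² + 1.6²) ≈ 2.3.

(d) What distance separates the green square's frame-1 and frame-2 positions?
4.2

The green square moved from (9.1, 7.5) to (10.7, 3.6), a distance of √(1.6² + 3.9²) ≈ 4.2.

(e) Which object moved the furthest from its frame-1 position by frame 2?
the green square

(moved 4.2; next 3.0)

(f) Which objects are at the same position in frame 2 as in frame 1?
the blue star, the yellow star, the red pentagon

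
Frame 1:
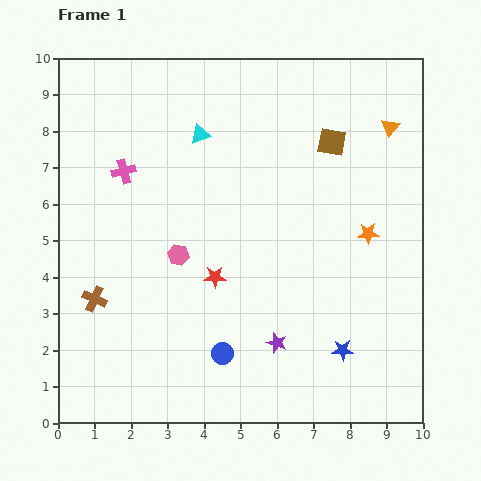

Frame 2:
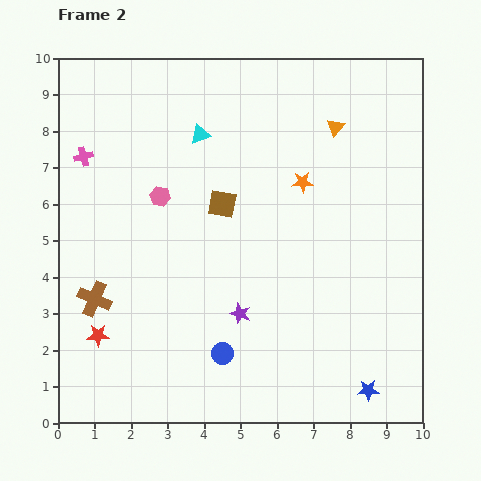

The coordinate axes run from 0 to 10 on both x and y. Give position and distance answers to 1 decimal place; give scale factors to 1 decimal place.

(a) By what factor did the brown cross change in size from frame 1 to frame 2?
1.4×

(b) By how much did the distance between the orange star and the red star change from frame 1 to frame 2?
+2.6

Distance in frame 1: 4.4. Distance in frame 2: 7.0.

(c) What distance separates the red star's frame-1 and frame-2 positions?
3.6

The red star moved from (4.3, 4.0) to (1.1, 2.4), a distance of √(3.2² + 1.6²) ≈ 3.6.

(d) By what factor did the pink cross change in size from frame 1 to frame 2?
0.8×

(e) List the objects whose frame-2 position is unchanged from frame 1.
the cyan triangle, the brown cross, the blue circle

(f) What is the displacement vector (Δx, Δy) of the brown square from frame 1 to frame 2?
(-3.0, -1.7)

The brown square was at (7.5, 7.7) in frame 1 and (4.5, 6.0) in frame 2.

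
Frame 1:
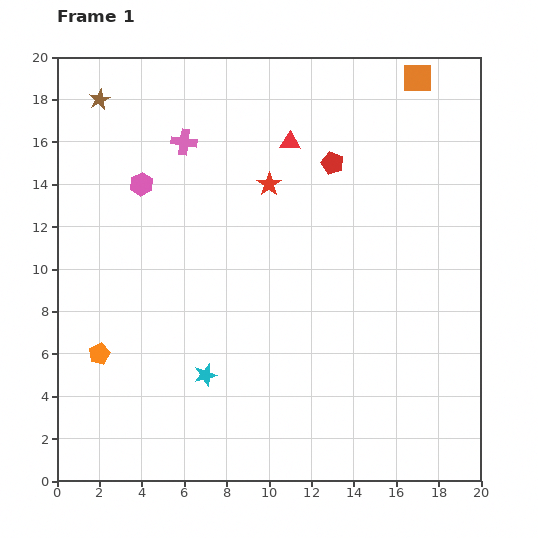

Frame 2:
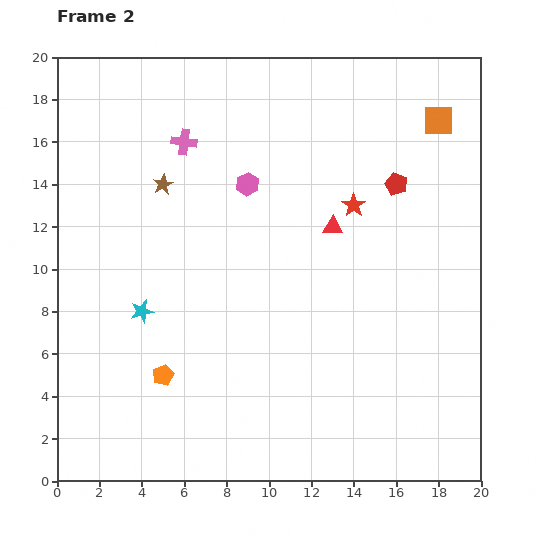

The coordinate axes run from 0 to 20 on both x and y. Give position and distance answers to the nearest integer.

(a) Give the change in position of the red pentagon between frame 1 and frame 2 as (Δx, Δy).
(3, -1)

The red pentagon was at (13, 15) in frame 1 and (16, 14) in frame 2.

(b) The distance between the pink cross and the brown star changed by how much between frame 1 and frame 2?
-2

Distance in frame 1: 4. Distance in frame 2: 2.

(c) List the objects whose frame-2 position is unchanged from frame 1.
the pink cross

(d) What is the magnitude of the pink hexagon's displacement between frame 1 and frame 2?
5

The pink hexagon moved from (4, 14) to (9, 14), a distance of √(5² + 0²) ≈ 5.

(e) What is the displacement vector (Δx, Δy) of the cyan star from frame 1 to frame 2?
(-3, 3)

The cyan star was at (7, 5) in frame 1 and (4, 8) in frame 2.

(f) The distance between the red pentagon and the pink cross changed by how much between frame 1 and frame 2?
+3

Distance in frame 1: 7. Distance in frame 2: 10.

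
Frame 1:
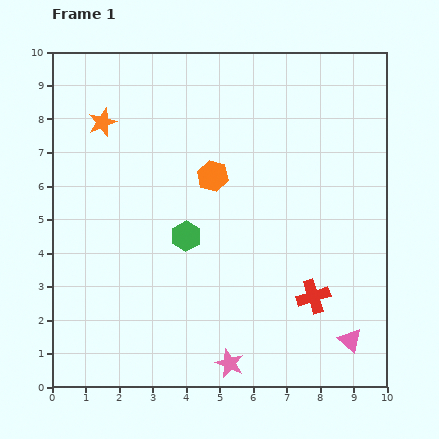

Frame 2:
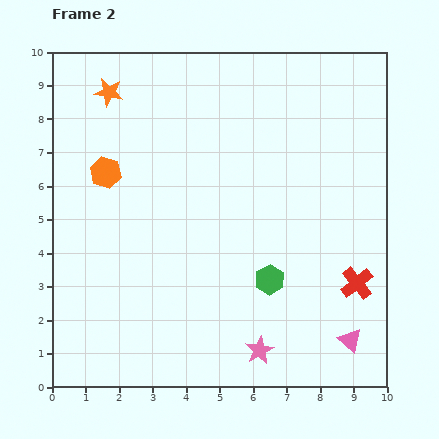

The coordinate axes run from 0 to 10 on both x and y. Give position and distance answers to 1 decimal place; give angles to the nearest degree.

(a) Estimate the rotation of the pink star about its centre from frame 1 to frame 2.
22° clockwise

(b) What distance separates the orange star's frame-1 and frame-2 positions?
0.9

The orange star moved from (1.5, 7.9) to (1.7, 8.8), a distance of √(0.2² + 0.9²) ≈ 0.9.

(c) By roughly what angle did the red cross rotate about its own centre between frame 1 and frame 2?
21° counter-clockwise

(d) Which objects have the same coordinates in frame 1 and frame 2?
the pink triangle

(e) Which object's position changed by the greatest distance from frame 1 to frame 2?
the orange hexagon

(moved 3.2; next 2.8)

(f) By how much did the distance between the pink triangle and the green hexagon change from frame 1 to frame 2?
-2.8

Distance in frame 1: 5.8. Distance in frame 2: 3.0.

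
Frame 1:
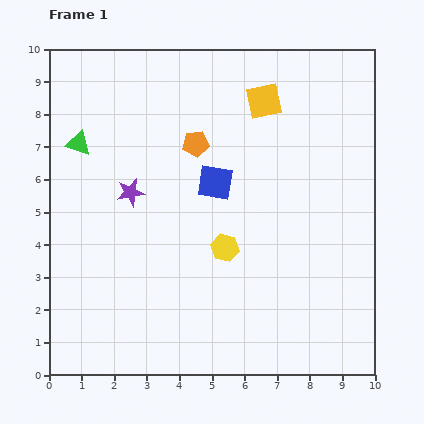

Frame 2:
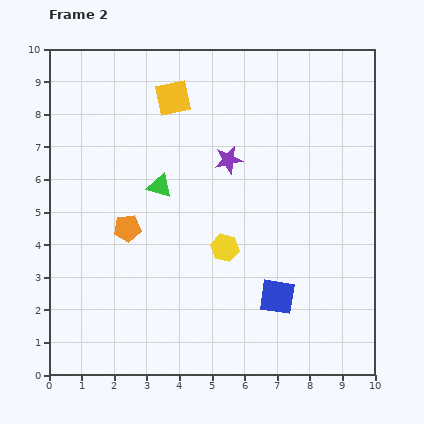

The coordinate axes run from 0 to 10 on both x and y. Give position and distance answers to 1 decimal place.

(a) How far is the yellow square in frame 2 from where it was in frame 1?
2.8

The yellow square moved from (6.6, 8.4) to (3.8, 8.5), a distance of √(2.8² + 0.1²) ≈ 2.8.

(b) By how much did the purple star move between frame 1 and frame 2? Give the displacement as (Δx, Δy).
(3.0, 1.0)

The purple star was at (2.5, 5.6) in frame 1 and (5.5, 6.6) in frame 2.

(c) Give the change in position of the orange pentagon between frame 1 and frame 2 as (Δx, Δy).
(-2.1, -2.6)

The orange pentagon was at (4.5, 7.1) in frame 1 and (2.4, 4.5) in frame 2.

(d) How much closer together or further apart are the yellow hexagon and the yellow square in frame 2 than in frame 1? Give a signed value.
+0.2

Distance in frame 1: 4.7. Distance in frame 2: 4.9.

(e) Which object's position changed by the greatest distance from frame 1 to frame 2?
the blue square

(moved 4.0; next 3.3)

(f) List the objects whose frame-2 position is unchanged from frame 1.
the yellow hexagon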